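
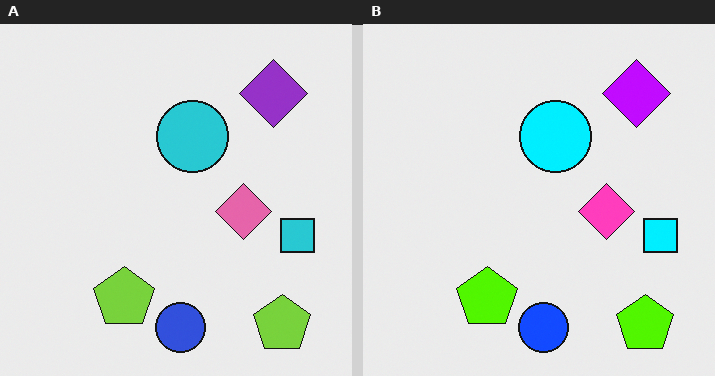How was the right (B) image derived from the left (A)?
The transformation is: heavily oversaturated.

All colors are more vivid — a global saturation change.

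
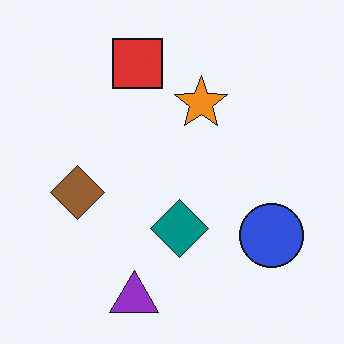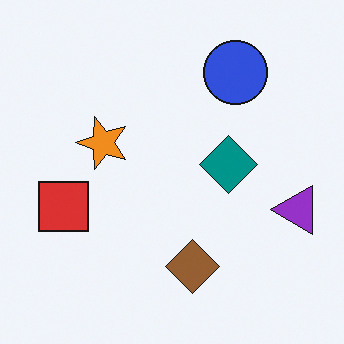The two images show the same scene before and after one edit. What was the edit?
The image was rotated 90° counter-clockwise.

The purple triangle sits in the bottom of the first image and the right of the second — consistent with a whole-image 90° counter-clockwise rotation.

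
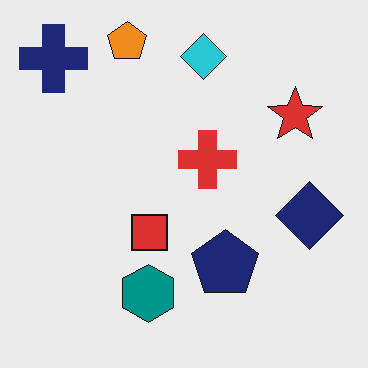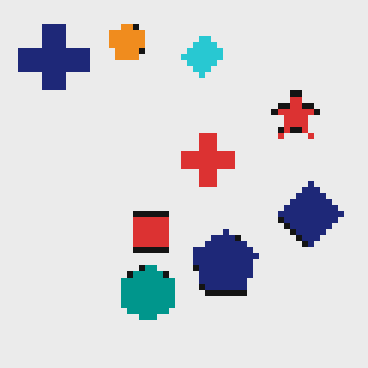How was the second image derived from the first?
Moderately pixelated.

Shapes are reduced to large square blocks; fine edges and outlines are lost — a downscale-then-upscale (mosaic) effect.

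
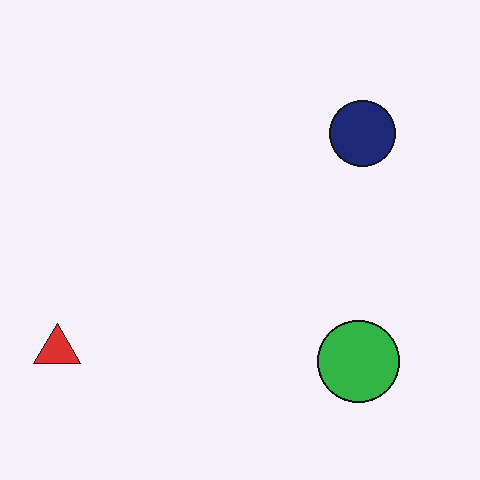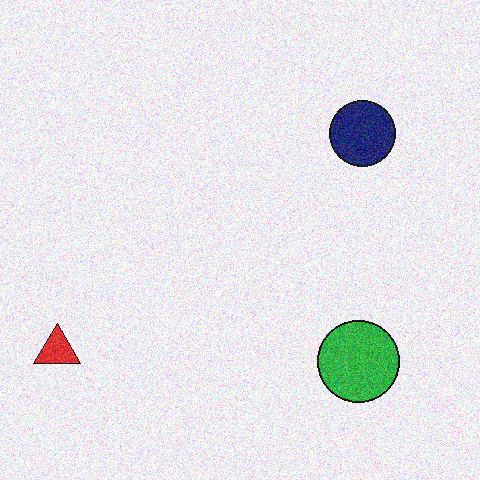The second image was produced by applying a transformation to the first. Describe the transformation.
It was degraded with moderate additive noise.

Random speckle covers the whole image, including the flat background.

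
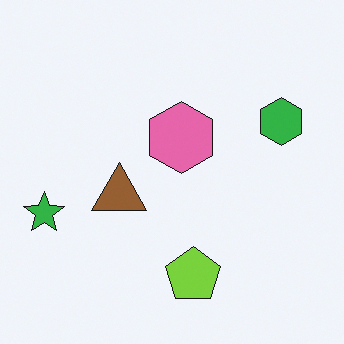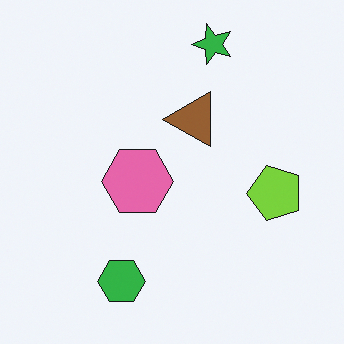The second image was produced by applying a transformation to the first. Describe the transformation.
This is the original image transposed (reflected across the top-left ↔ bottom-right diagonal).

Shapes have swapped their row and column positions — what was in the top-right is now in the bottom-left — a diagonal reflection.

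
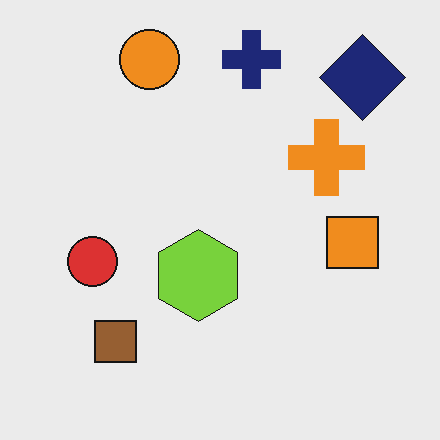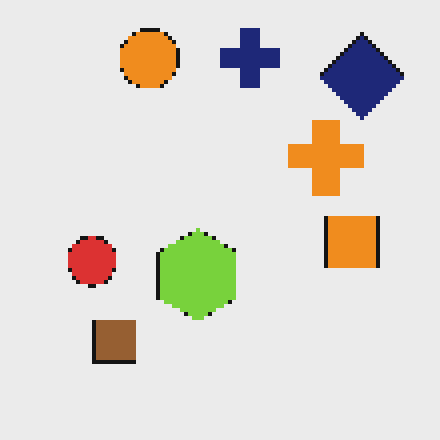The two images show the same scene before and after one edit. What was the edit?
The image was mildly pixelated.

Shapes are reduced to large square blocks; fine edges and outlines are lost — a downscale-then-upscale (mosaic) effect.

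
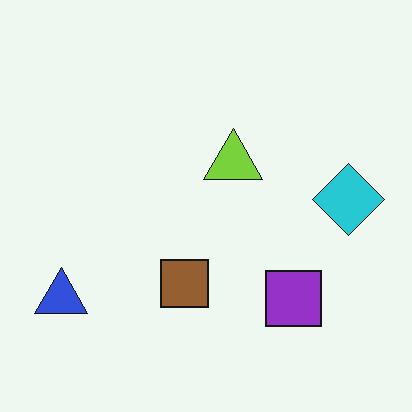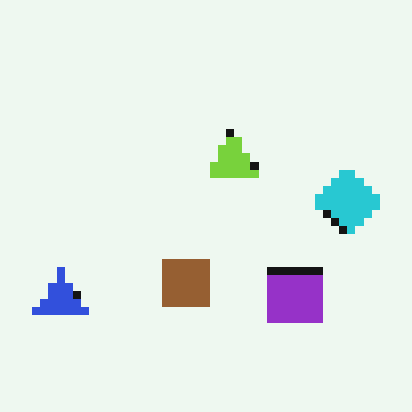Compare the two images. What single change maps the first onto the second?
Pixelated into visible square blocks.

Shapes are reduced to large square blocks; fine edges and outlines are lost — a downscale-then-upscale (mosaic) effect.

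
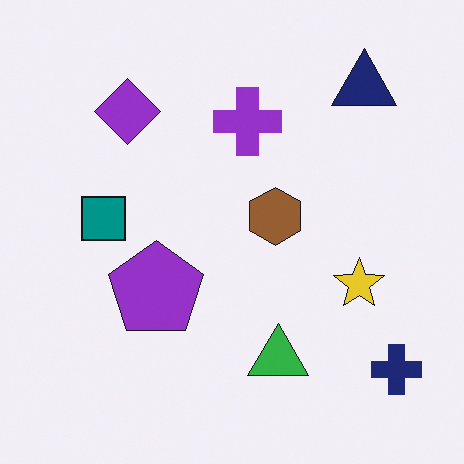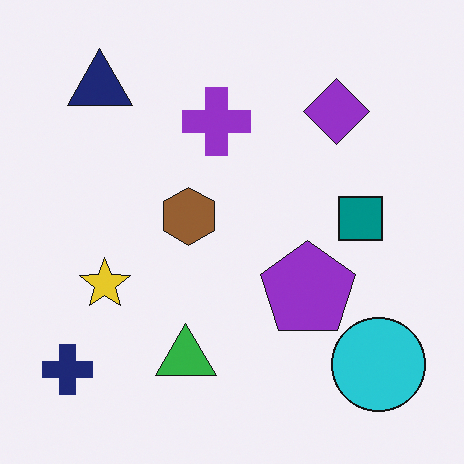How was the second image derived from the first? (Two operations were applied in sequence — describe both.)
Flipped horizontally (left ↔ right), then overlaid with an additional cyan circle.

The navy cross is in the bottom-right of the first image and the bottom-left of the second — shapes on opposite sides of the vertical midline have swapped in a mirror flip. A cyan circle appears in the second image that is absent from the first.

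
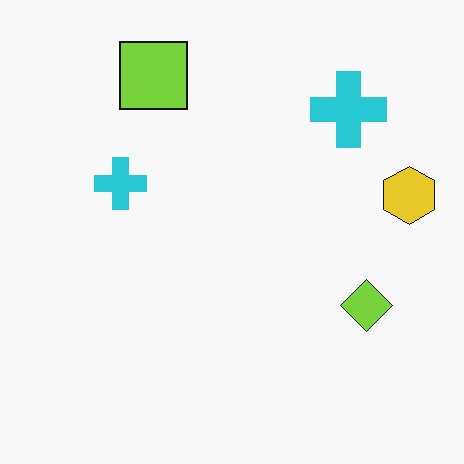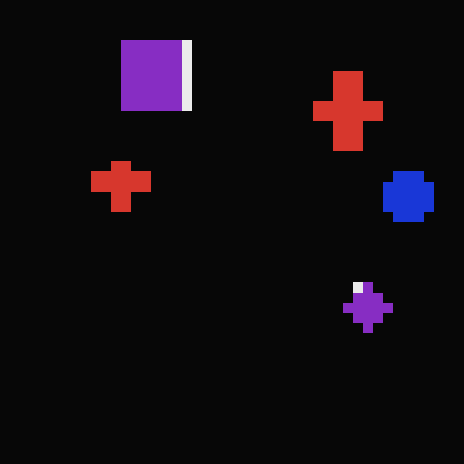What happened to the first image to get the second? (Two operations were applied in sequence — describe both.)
The image was heavily pixelated into large blocks, then color-inverted (negative).

Shapes are reduced to large square blocks; fine edges and outlines are lost — a downscale-then-upscale (mosaic) effect. The light background has become dark and every shape's color is its complement — a photographic negative.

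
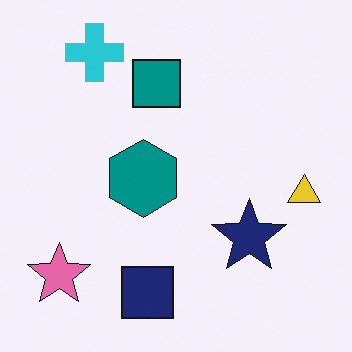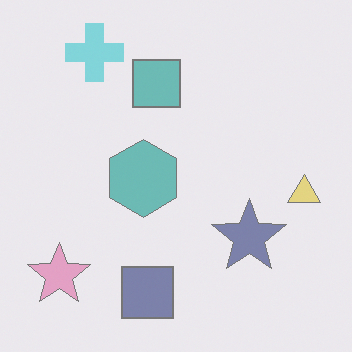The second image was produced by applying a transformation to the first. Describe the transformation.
Given much lower contrast.

Tones are pushed toward mid-grey across the whole image — a global contrast change.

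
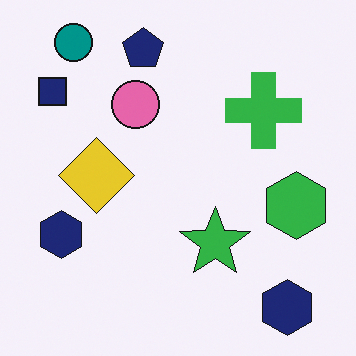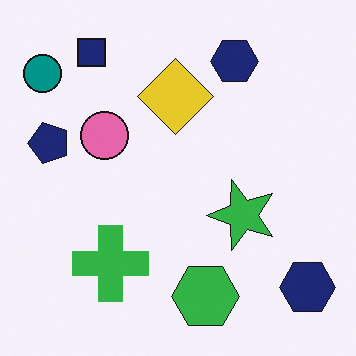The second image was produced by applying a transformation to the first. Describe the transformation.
This is the original image transposed (reflected across the top-left ↔ bottom-right diagonal).

Shapes have swapped their row and column positions — what was in the top-right is now in the bottom-left — a diagonal reflection.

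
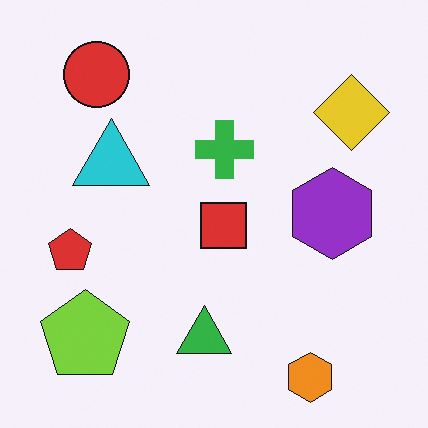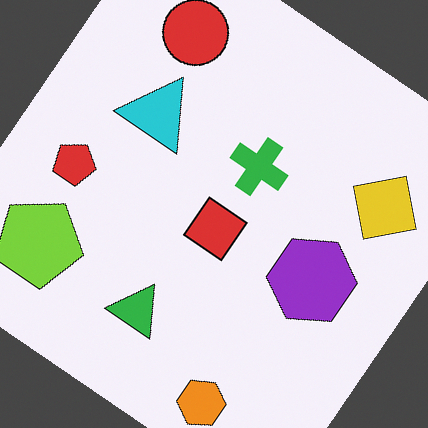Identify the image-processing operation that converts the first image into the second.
The second image is the first rotated clockwise by a large amount — several tens of degrees.

Every shape is tilted by the same angle and the image corners show triangular fill wedges — a whole-image rotation by a non-right angle.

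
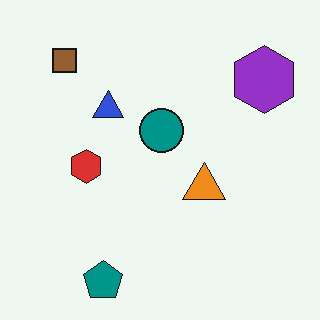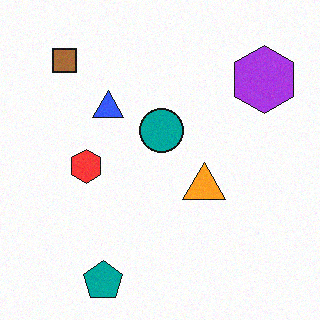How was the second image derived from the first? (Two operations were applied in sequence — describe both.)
The image was slightly brightened, then degraded with a light layer of grain.

Every pixel — background and shapes alike — is uniformly brightened. Random speckle covers the whole image, including the flat background.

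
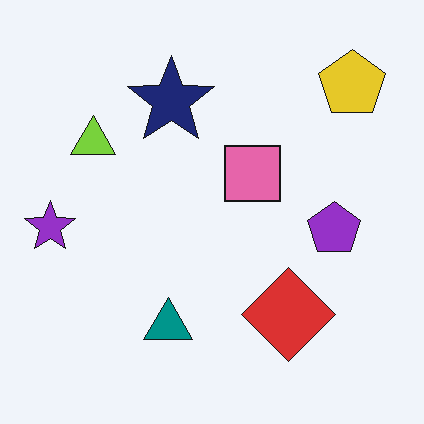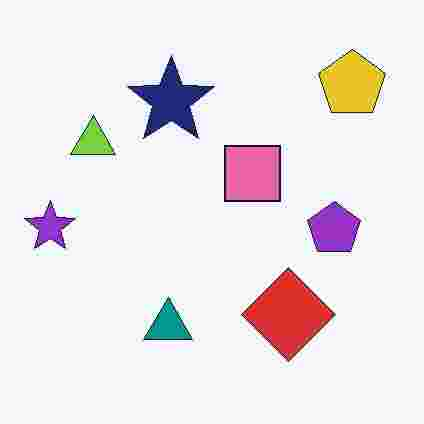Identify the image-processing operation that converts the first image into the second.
This is the original image degraded with heavy JPEG compression.

Blocky 8×8 compression artifacts appear around shape edges and the flat background shows ringing — characteristic JPEG degradation.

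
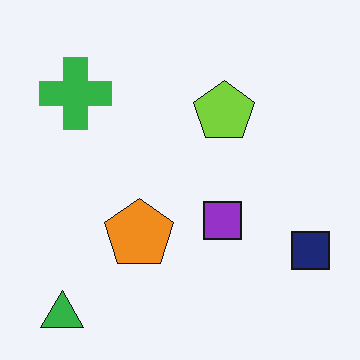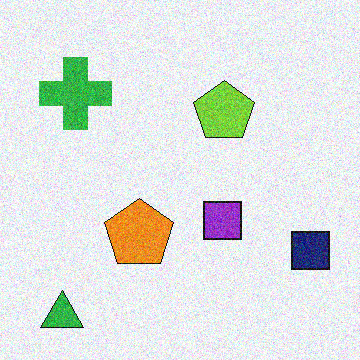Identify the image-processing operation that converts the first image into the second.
It was degraded with moderate additive noise.

Random speckle covers the whole image, including the flat background.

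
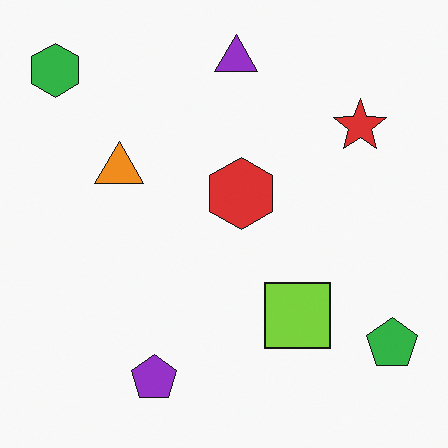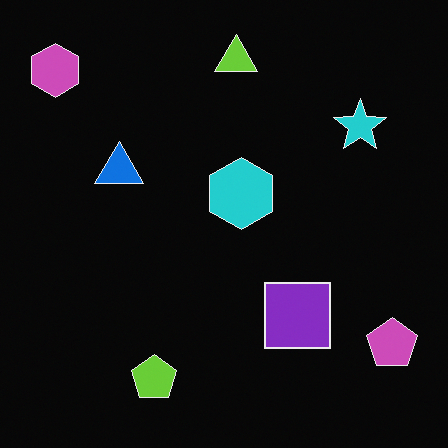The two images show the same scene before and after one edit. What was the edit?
The second image is the first color-inverted (negative).

The light background has become dark and every shape's color is its complement — a photographic negative.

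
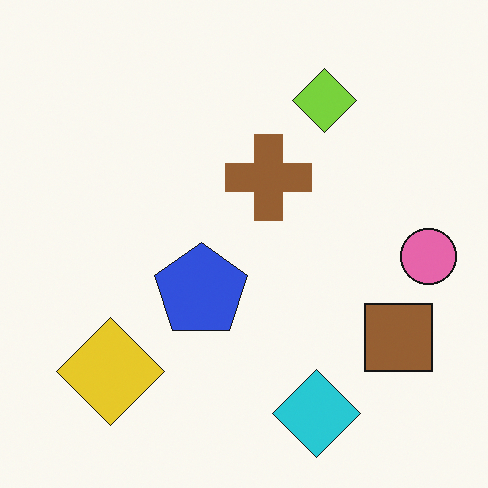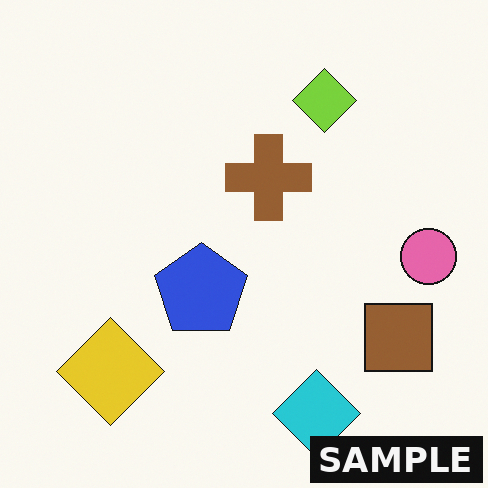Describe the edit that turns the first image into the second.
The image was watermarked with the text "SAMPLE" in the lower-right corner.

A dark label reading "SAMPLE" appears in the lower-right corner.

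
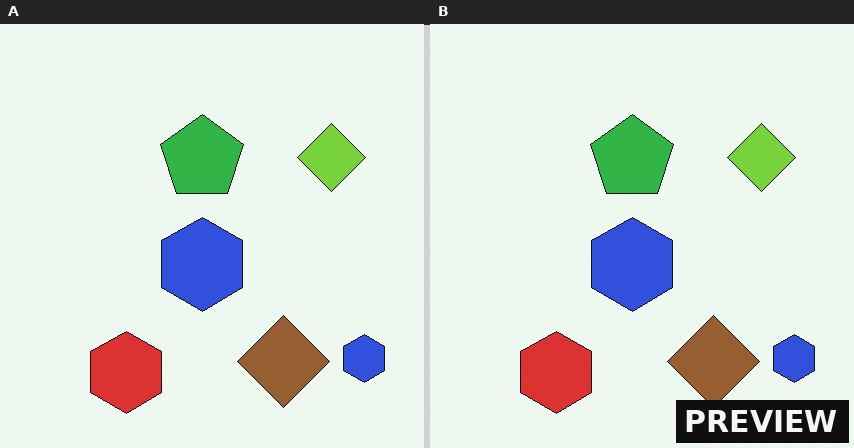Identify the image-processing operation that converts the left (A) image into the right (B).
It was watermarked with the text "PREVIEW" in the lower-right corner.

A dark label reading "PREVIEW" appears in the lower-right corner.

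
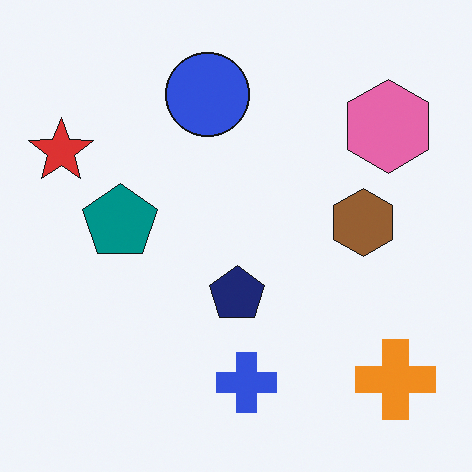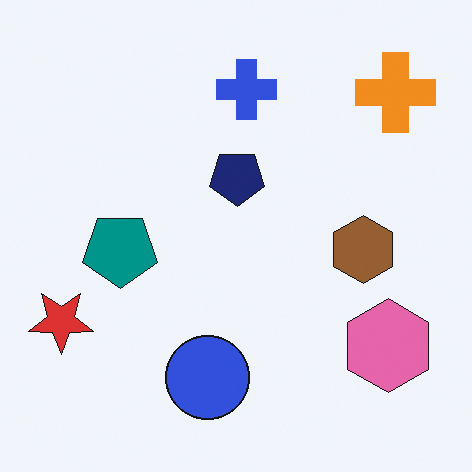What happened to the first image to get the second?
Flipped vertically (top ↔ bottom).

The blue cross is in the bottom of the first image and the top of the second — shapes on opposite sides of the horizontal midline have swapped in a mirror flip.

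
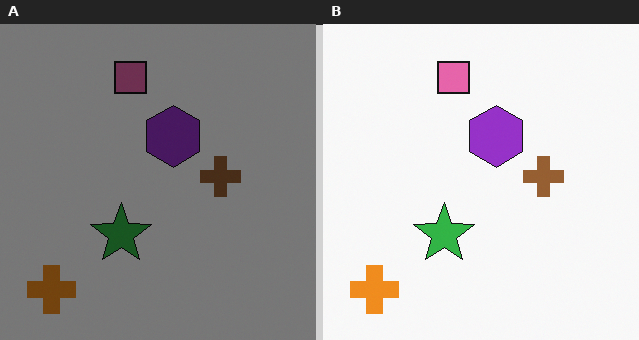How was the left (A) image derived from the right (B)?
It was darkened a lot.

Every pixel — background and shapes alike — is uniformly darkened.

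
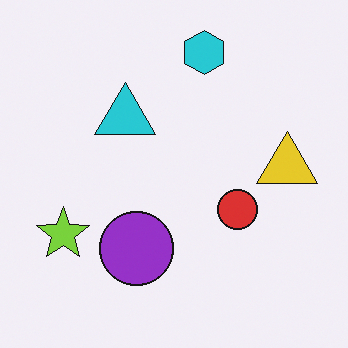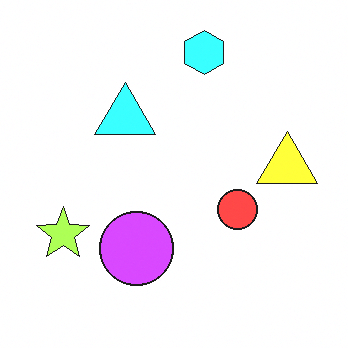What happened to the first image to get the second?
This is the original image brightened a lot.

Every pixel — background and shapes alike — is uniformly brightened.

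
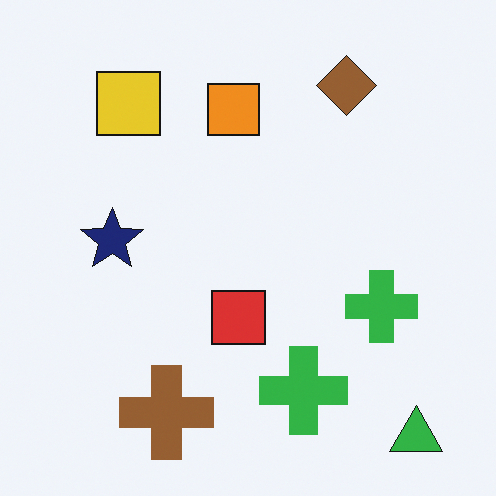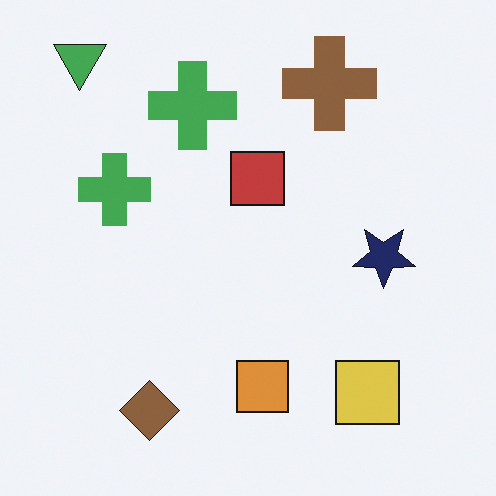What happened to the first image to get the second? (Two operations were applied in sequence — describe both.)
The transformation is: rotated 180°, then slightly desaturated.

The green triangle sits in the bottom-right of the first image and the top-left of the second — consistent with a whole-image 180° rotation. All colors are more muted and greyish — a global saturation change.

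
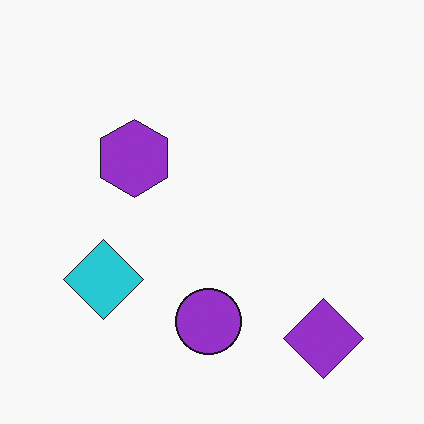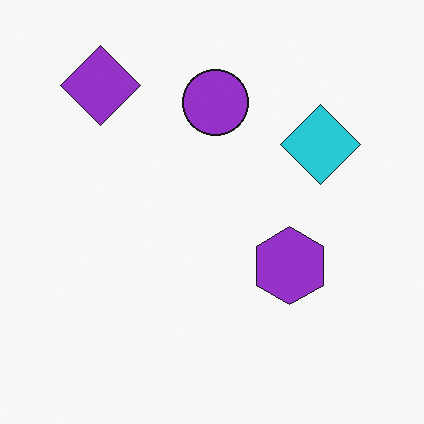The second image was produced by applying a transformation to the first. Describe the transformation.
This is the original image rotated 180°.

The purple diamond sits in the bottom-right of the first image and the top-left of the second — consistent with a whole-image 180° rotation.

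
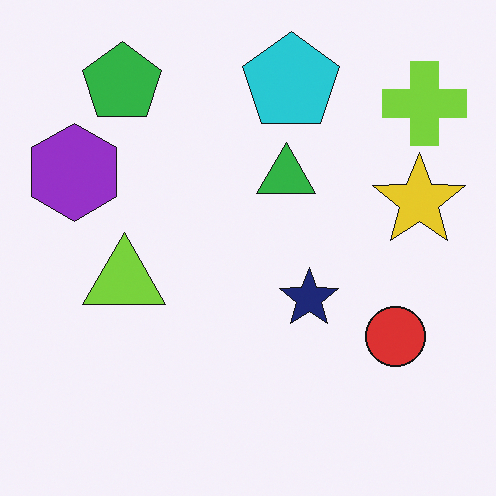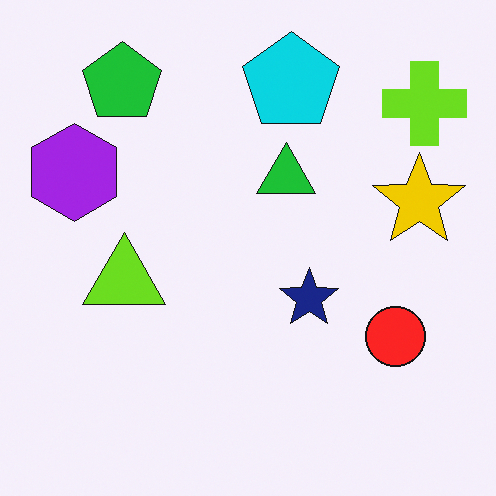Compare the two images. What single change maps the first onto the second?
It was slightly oversaturated.

All colors are more vivid — a global saturation change.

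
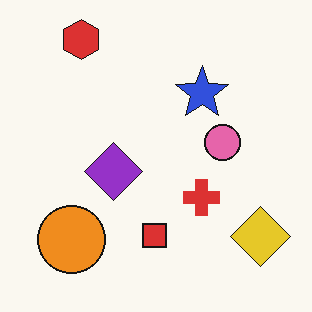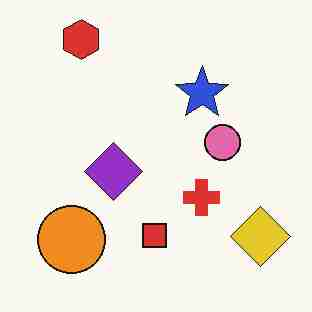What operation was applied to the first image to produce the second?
The transformation is: degraded with heavy JPEG compression.

Blocky 8×8 compression artifacts appear around shape edges and the flat background shows ringing — characteristic JPEG degradation.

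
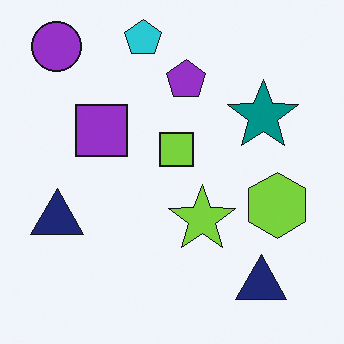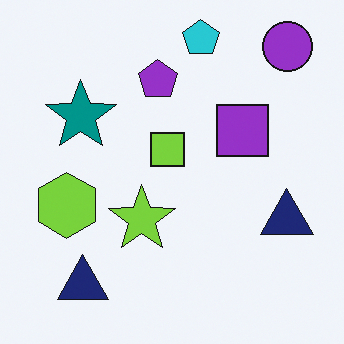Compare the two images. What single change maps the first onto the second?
This is the original image flipped horizontally (left ↔ right).

The purple circle is in the top-left of the first image and the top-right of the second — shapes on opposite sides of the vertical midline have swapped in a mirror flip.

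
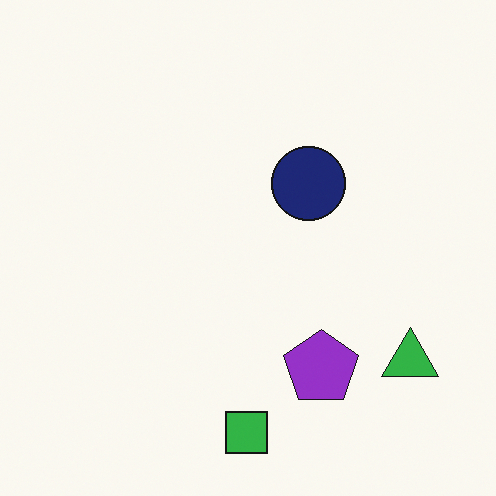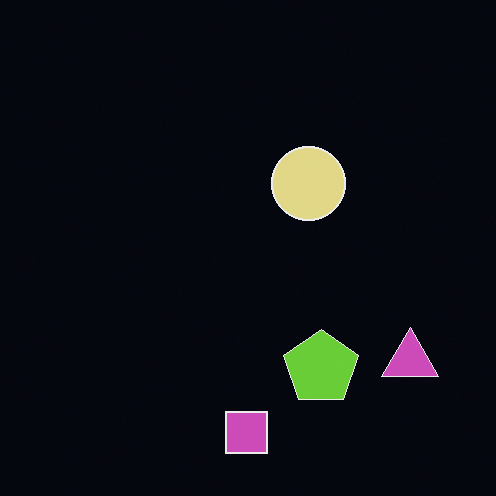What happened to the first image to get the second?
The image was color-inverted (negative).

The light background has become dark and every shape's color is its complement — a photographic negative.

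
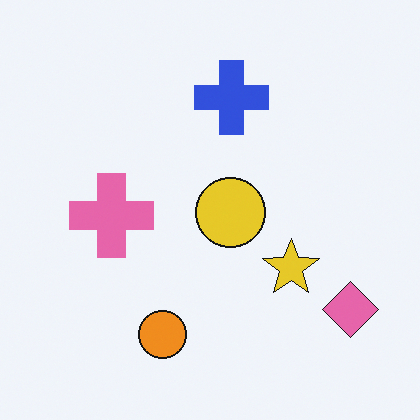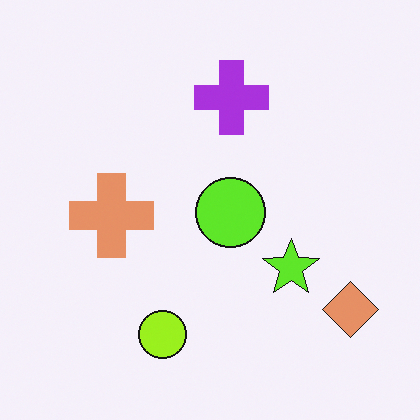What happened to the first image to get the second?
It was hue-shifted by a small amount.

Every shape's color has rotated by the same amount around the hue wheel — a uniform hue shift.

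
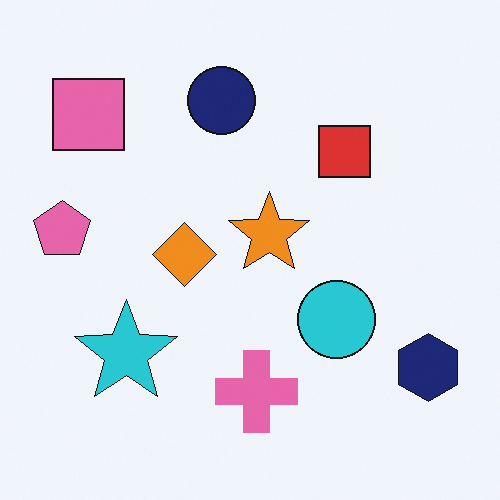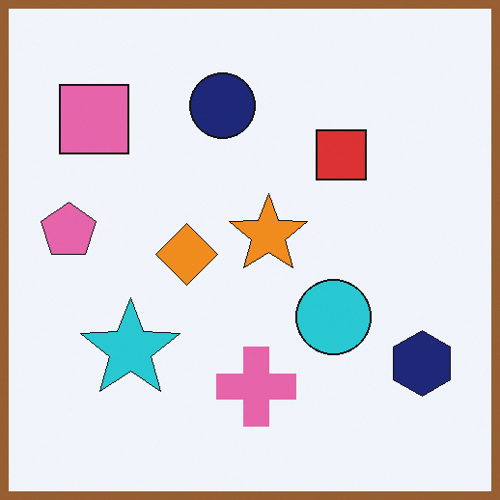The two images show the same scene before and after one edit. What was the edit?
Framed with a brown border.

A solid brown frame runs around the edge of the second image, with the content slightly shrunk inside it.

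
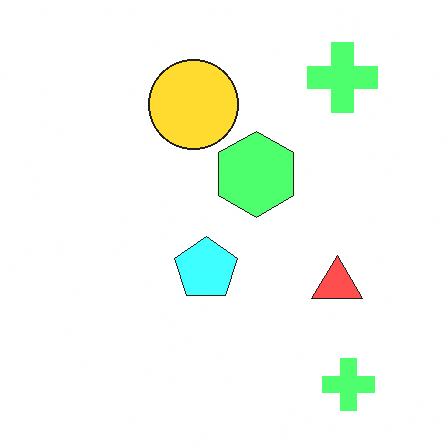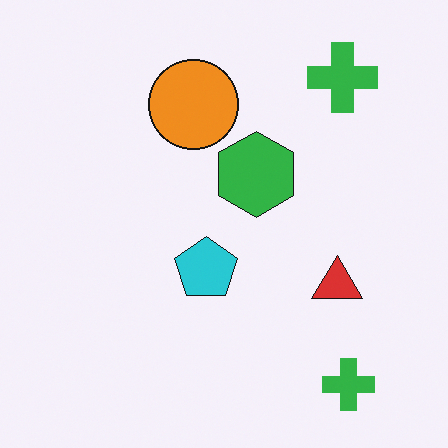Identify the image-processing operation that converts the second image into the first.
The first image is the second brightened a lot.

Every pixel — background and shapes alike — is uniformly brightened.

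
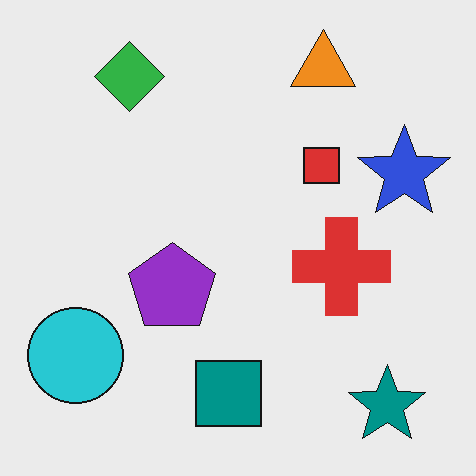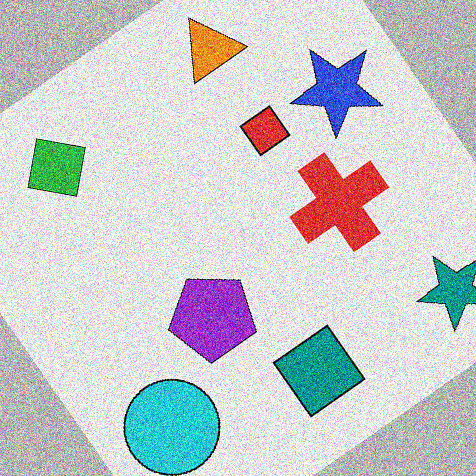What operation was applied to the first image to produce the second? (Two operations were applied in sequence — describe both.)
The transformation is: rotated counter-clockwise by a large amount — several tens of degrees, then degraded with a thick layer of grain.

Every shape is tilted by the same angle and the image corners show triangular fill wedges — a whole-image rotation by a non-right angle. Random speckle covers the whole image, including the flat background.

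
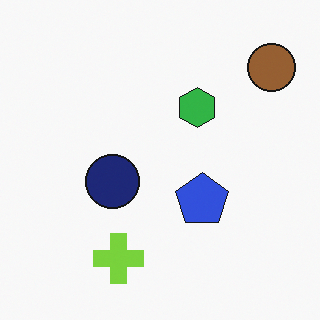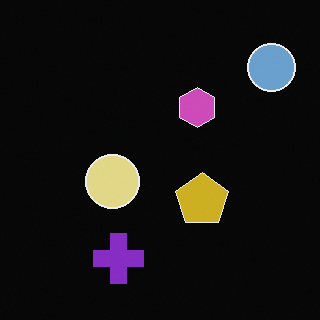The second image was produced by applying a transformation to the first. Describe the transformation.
It was color-inverted (negative).

The light background has become dark and every shape's color is its complement — a photographic negative.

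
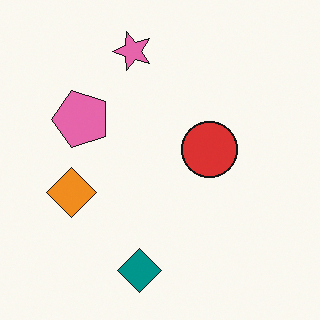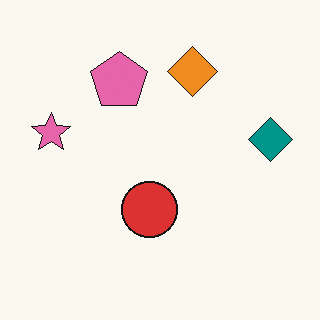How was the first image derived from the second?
Transposed (reflected across the top-left ↔ bottom-right diagonal).

Shapes have swapped their row and column positions — what was in the top-right is now in the bottom-left — a diagonal reflection.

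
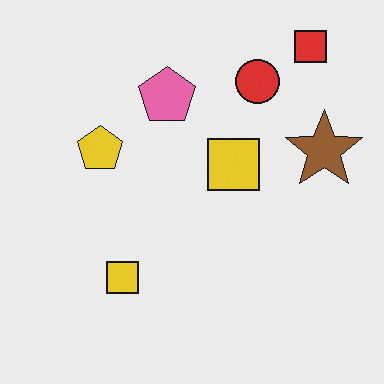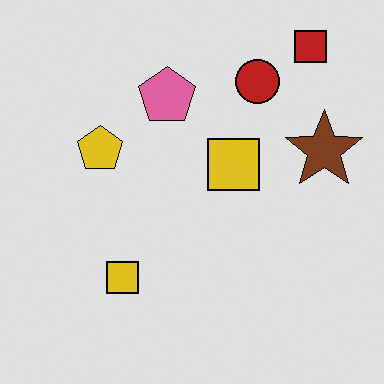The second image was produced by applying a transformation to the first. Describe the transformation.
The second image is the first posterized to a reduced palette.

Each flat color has snapped to a coarser quantized level — most visibly, the near-white background has dropped to a flat grey.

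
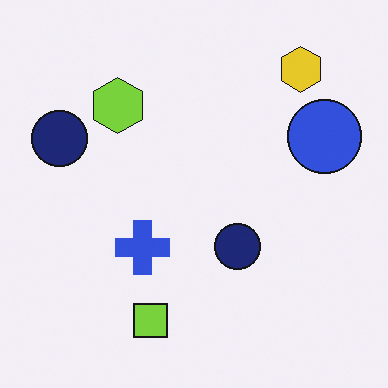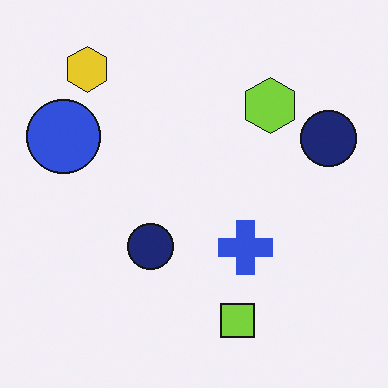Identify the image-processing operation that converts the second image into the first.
Flipped horizontally (left ↔ right).

The blue circle is in the left of the second image and the right of the first — shapes on opposite sides of the vertical midline have swapped in a mirror flip.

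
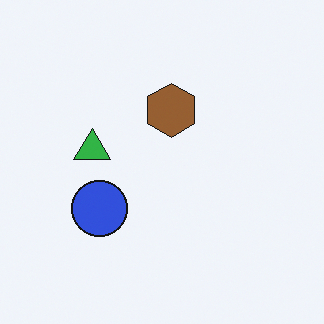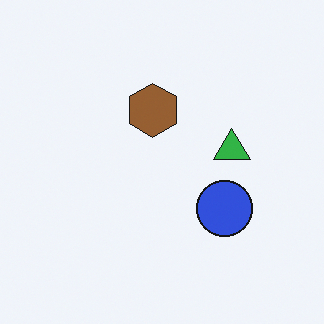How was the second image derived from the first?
The second image is the first flipped horizontally (left ↔ right).

The green triangle is in the left of the first image and the right of the second — shapes on opposite sides of the vertical midline have swapped in a mirror flip.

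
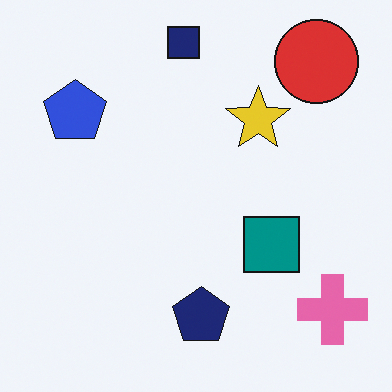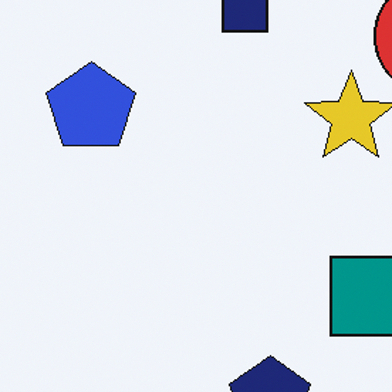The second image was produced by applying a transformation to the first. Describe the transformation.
The second image is the first cropped slightly and scaled back up.

The visible shapes are larger and the field of view is narrower; shapes near the original edges may be partly or wholly outside the frame — a crop-and-rescale.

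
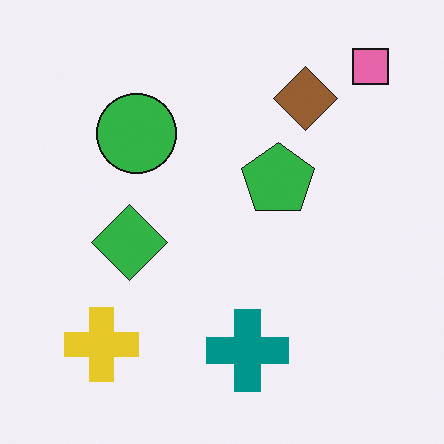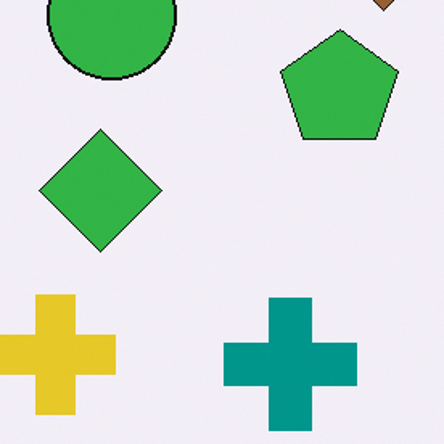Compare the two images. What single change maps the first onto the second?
It was cropped to a modestly smaller region and rescaled.

The visible shapes are larger and the field of view is narrower; shapes near the original edges may be partly or wholly outside the frame — a crop-and-rescale.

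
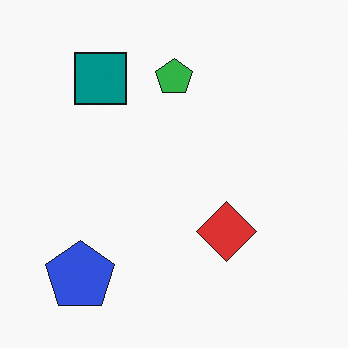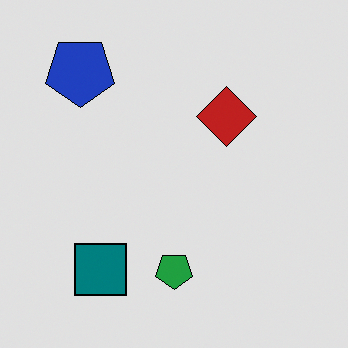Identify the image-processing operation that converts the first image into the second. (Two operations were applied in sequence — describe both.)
The image was posterized to a reduced palette, then flipped vertically (top ↔ bottom).

Each flat color has snapped to a coarser quantized level — most visibly, the near-white background has dropped to a flat grey. The blue pentagon is in the bottom-left of the first image and the top-left of the second — shapes on opposite sides of the horizontal midline have swapped in a mirror flip.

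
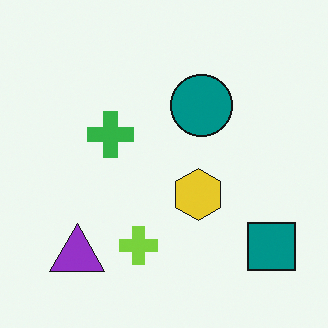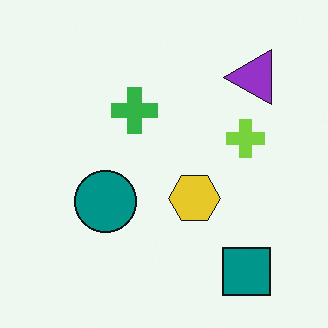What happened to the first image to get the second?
The image was transposed (reflected across the top-left ↔ bottom-right diagonal).

Shapes have swapped their row and column positions — what was in the top-right is now in the bottom-left — a diagonal reflection.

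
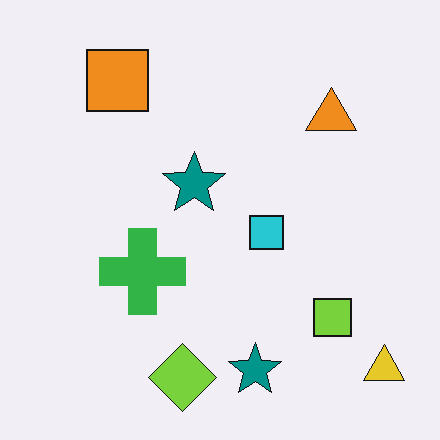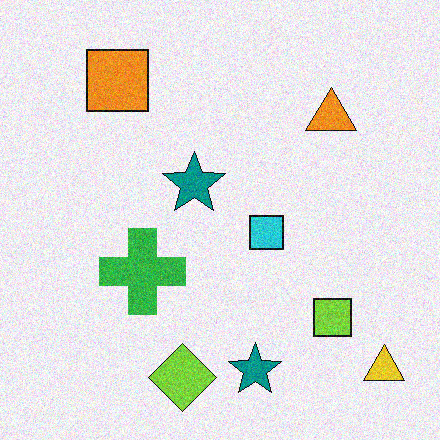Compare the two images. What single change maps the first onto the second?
The second image is the first degraded with visible gaussian noise.

Random speckle covers the whole image, including the flat background.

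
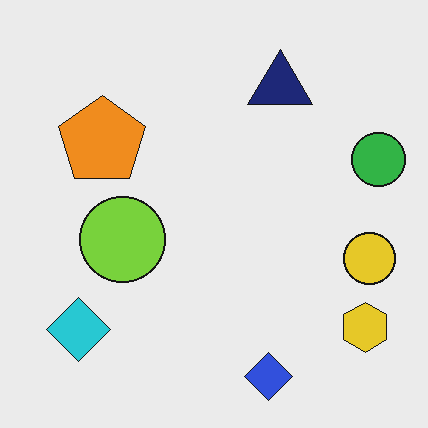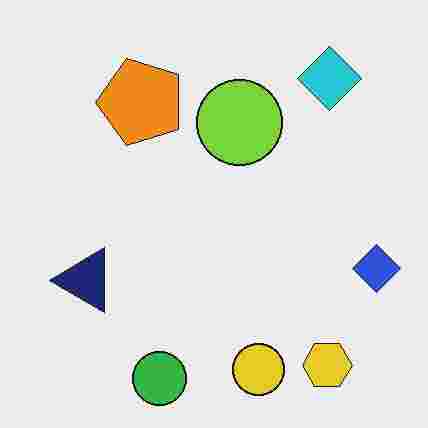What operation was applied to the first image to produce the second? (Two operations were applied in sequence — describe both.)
The image was degraded with heavy JPEG compression, then transposed (reflected across the top-left ↔ bottom-right diagonal).

Blocky 8×8 compression artifacts appear around shape edges and the flat background shows ringing — characteristic JPEG degradation. Shapes have swapped their row and column positions — what was in the top-right is now in the bottom-left — a diagonal reflection.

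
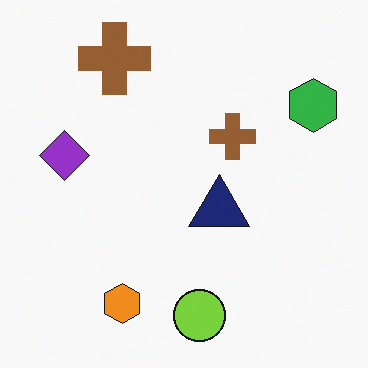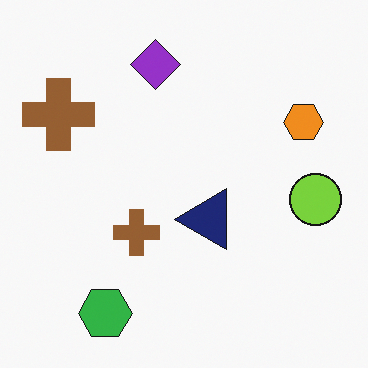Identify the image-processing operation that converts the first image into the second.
This is the original image transposed (reflected across the top-left ↔ bottom-right diagonal).

Shapes have swapped their row and column positions — what was in the top-right is now in the bottom-left — a diagonal reflection.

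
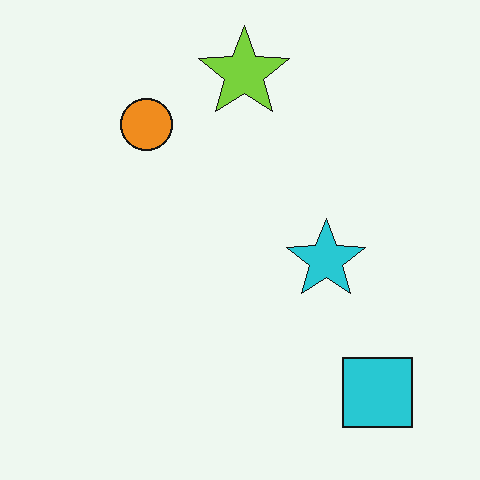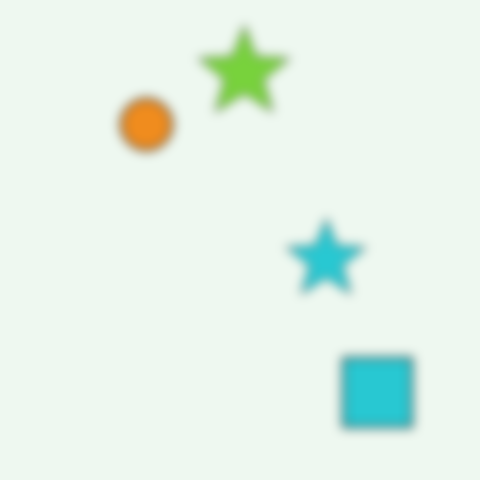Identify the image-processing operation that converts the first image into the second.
The transformation is: strongly gaussian-blurred.

Shape edges and outlines are uniformly softened across the whole image.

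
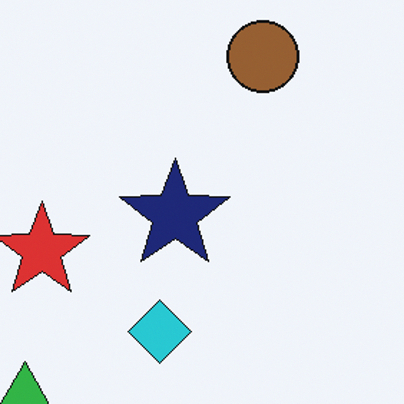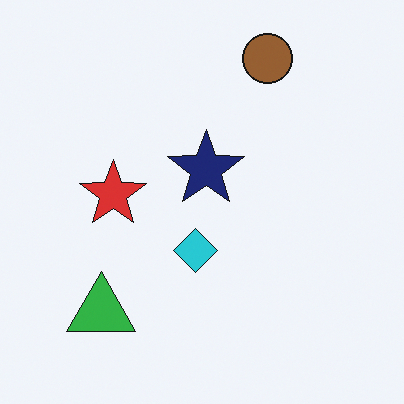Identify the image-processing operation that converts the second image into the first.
This is the original image cropped slightly and scaled back up.

The visible shapes are larger and the field of view is narrower; shapes near the original edges may be partly or wholly outside the frame — a crop-and-rescale.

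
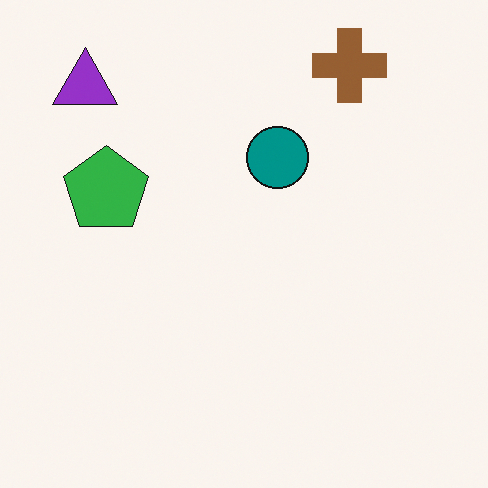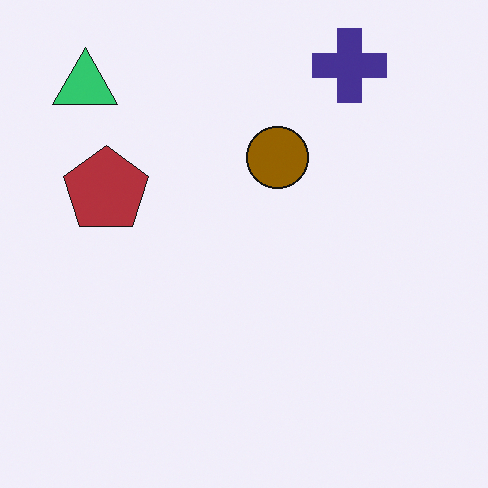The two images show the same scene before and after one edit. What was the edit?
This is the original image hue-shifted by a large amount.

Every shape's color has rotated by the same amount around the hue wheel — a uniform hue shift.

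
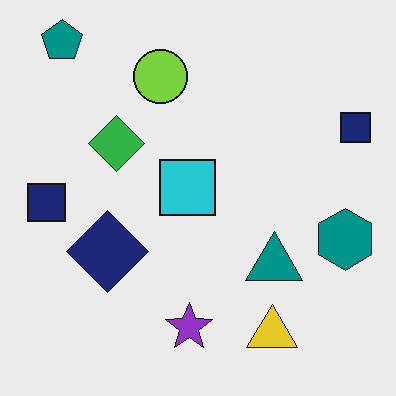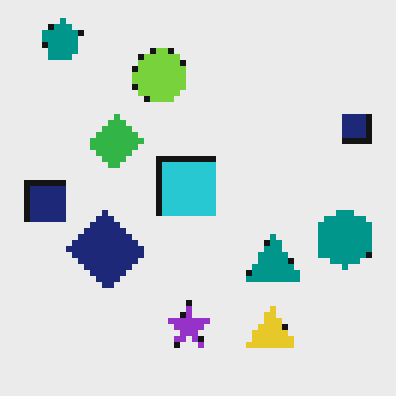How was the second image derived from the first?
This is the original image pixelated into visible square blocks.

Shapes are reduced to large square blocks; fine edges and outlines are lost — a downscale-then-upscale (mosaic) effect.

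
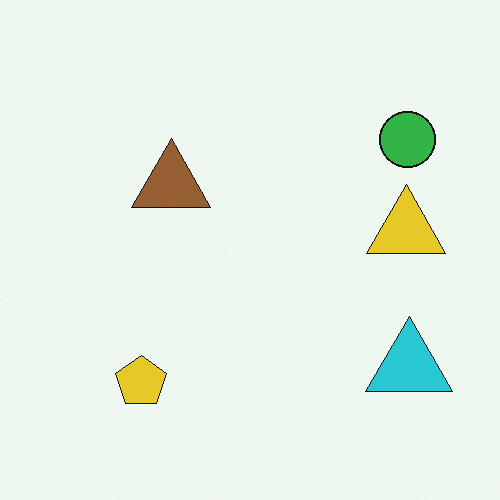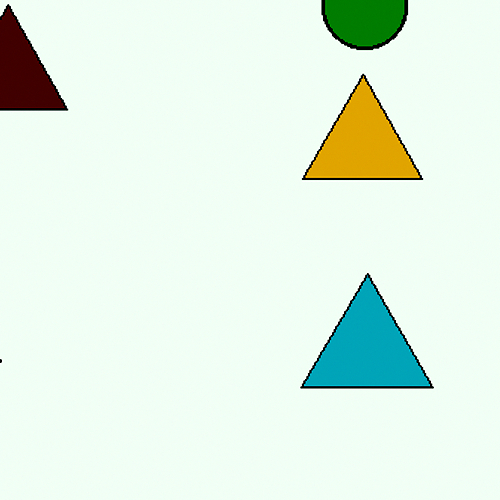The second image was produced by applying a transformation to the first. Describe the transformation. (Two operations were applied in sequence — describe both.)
It was cropped slightly and scaled back up, then given much higher contrast.

The visible shapes are larger and the field of view is narrower; shapes near the original edges may be partly or wholly outside the frame — a crop-and-rescale. Tones are pushed away from mid-grey across the whole image — a global contrast change.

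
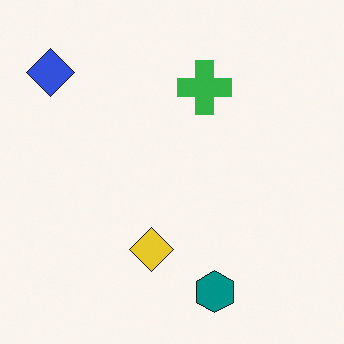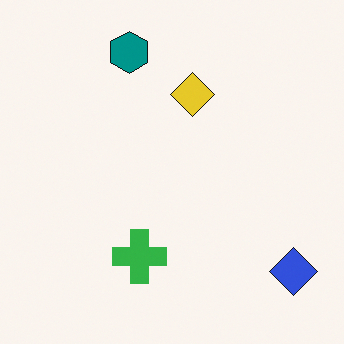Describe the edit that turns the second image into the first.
Rotated 180°.

The blue diamond sits in the bottom-right of the second image and the top-left of the first — consistent with a whole-image 180° rotation.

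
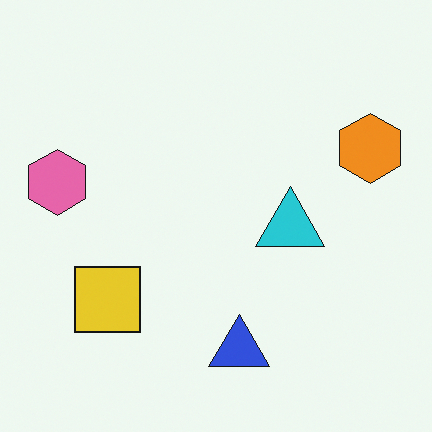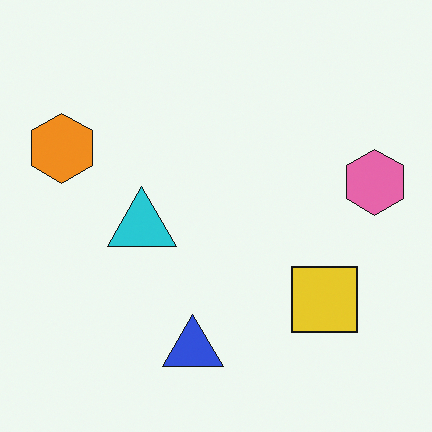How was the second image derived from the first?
The image was flipped horizontally (left ↔ right).

The pink hexagon is in the left of the first image and the right of the second — shapes on opposite sides of the vertical midline have swapped in a mirror flip.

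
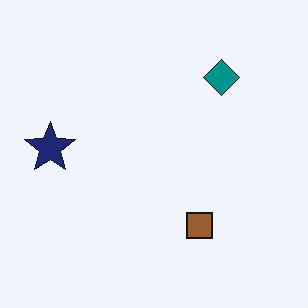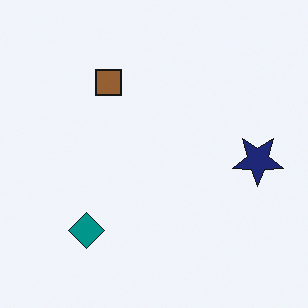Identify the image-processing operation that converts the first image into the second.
It was rotated 180°.

The navy star sits in the left of the first image and the right of the second — consistent with a whole-image 180° rotation.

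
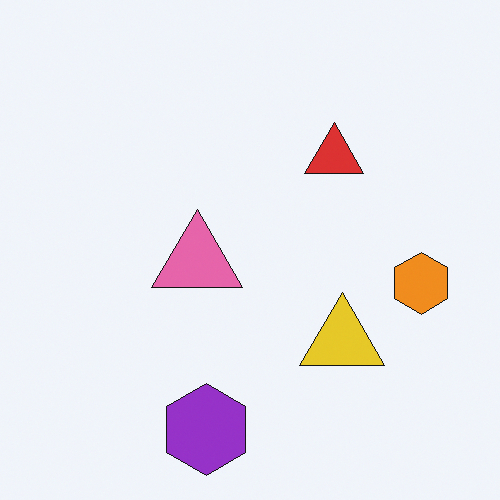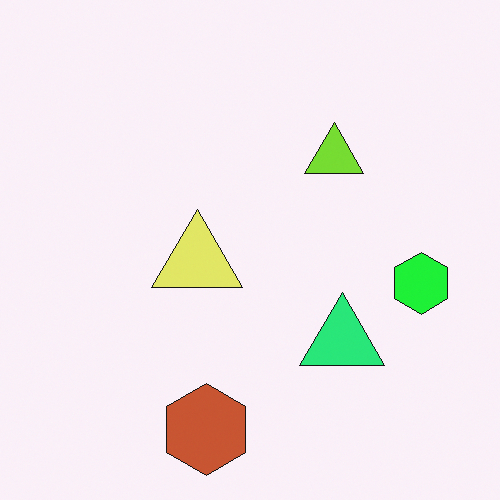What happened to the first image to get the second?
The second image is the first hue-shifted noticeably.

Every shape's color has rotated by the same amount around the hue wheel — a uniform hue shift.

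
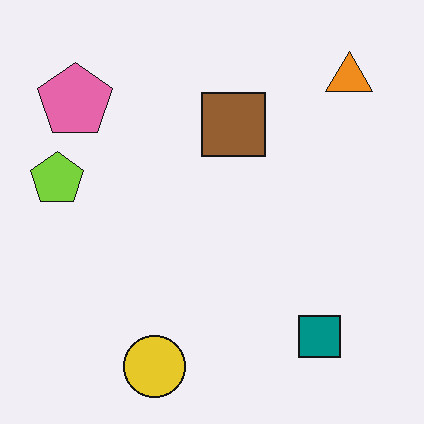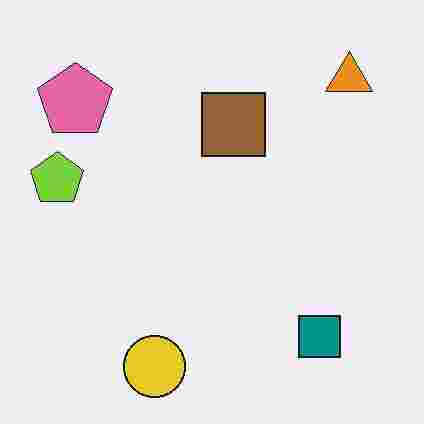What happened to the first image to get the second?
This is the original image heavily JPEG-compressed with obvious blocking artifacts.

Blocky 8×8 compression artifacts appear around shape edges and the flat background shows ringing — characteristic JPEG degradation.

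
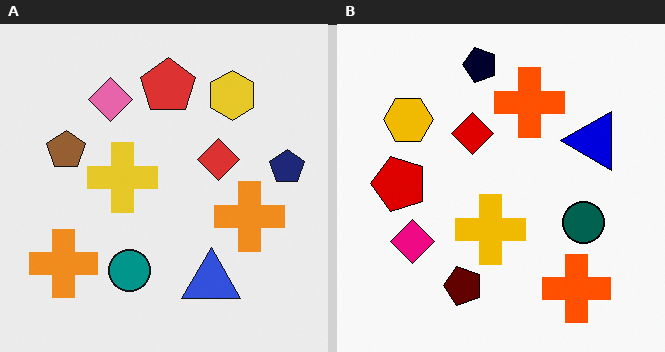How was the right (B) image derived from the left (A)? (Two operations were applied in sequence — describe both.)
This is the original image boosted in contrast, then rotated 90° counter-clockwise.

Tones are pushed away from mid-grey across the whole image — a global contrast change. The navy pentagon sits in the right of the left (A) image and the top of the right (B) — consistent with a whole-image 90° counter-clockwise rotation.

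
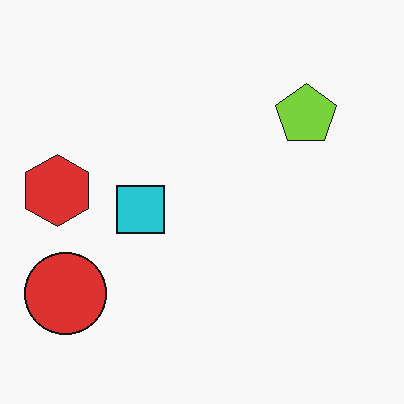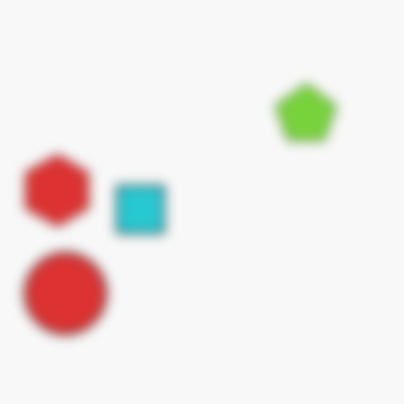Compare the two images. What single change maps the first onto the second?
The transformation is: heavily blurred.

Shape edges and outlines are uniformly softened across the whole image.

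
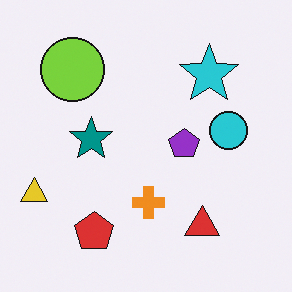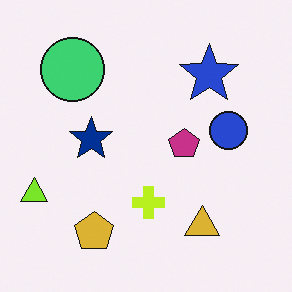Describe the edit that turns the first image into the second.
The image was hue-shifted slightly.

Every shape's color has rotated by the same amount around the hue wheel — a uniform hue shift.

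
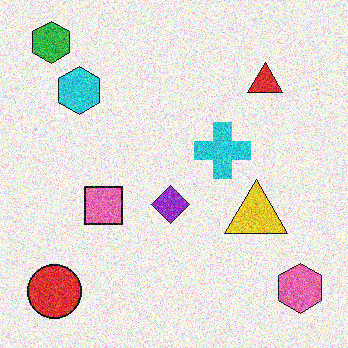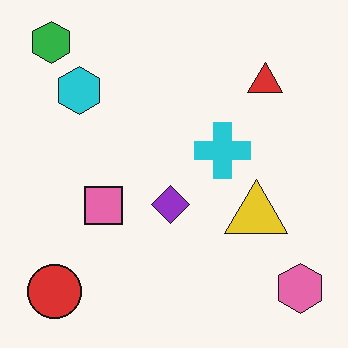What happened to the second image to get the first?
Degraded with a thick layer of grain.

Random speckle covers the whole image, including the flat background.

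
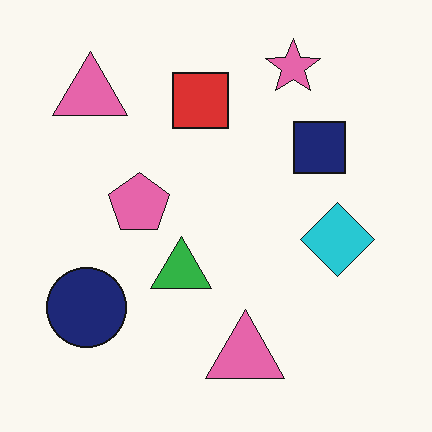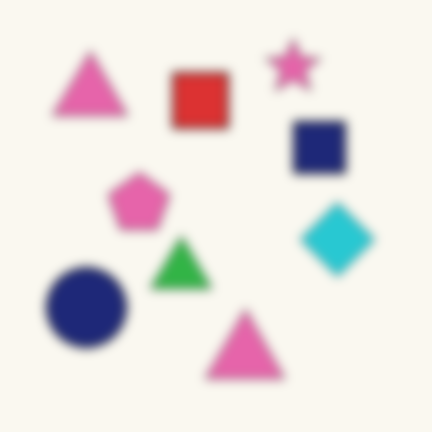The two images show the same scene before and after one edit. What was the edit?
Heavily blurred.

Shape edges and outlines are uniformly softened across the whole image.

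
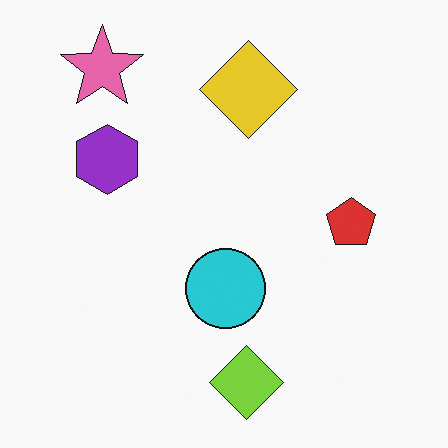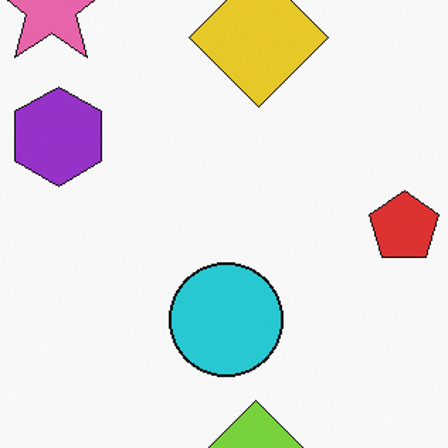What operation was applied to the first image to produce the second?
The second image is the first cropped slightly and scaled back up.

The visible shapes are larger and the field of view is narrower; shapes near the original edges may be partly or wholly outside the frame — a crop-and-rescale.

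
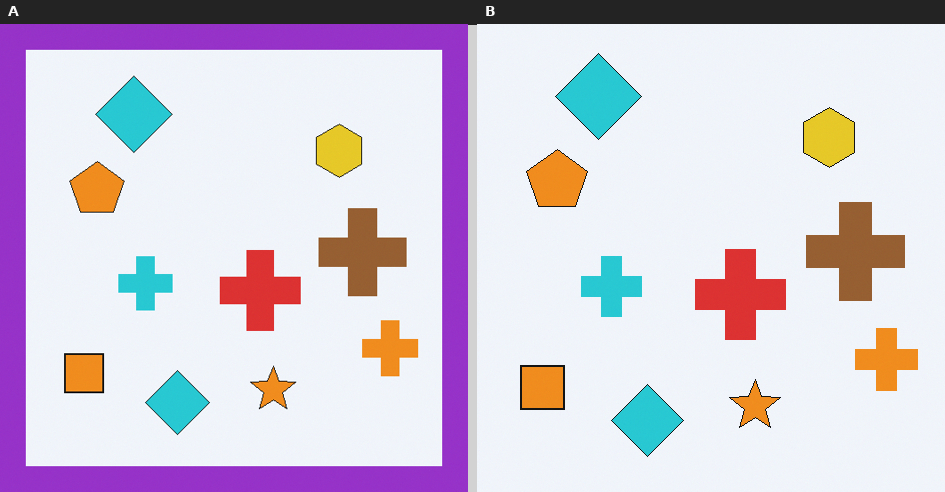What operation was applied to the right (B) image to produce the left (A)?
This is the original image framed with a purple border.

A solid purple frame runs around the edge of the left (A) image, with the content slightly shrunk inside it.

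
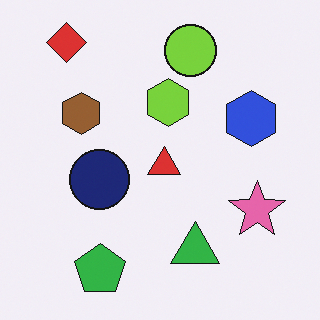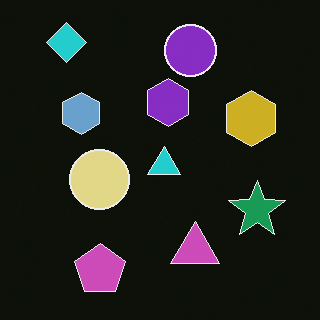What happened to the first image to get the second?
The transformation is: color-inverted (negative).

The light background has become dark and every shape's color is its complement — a photographic negative.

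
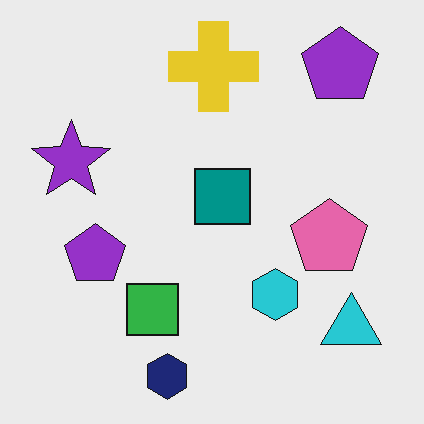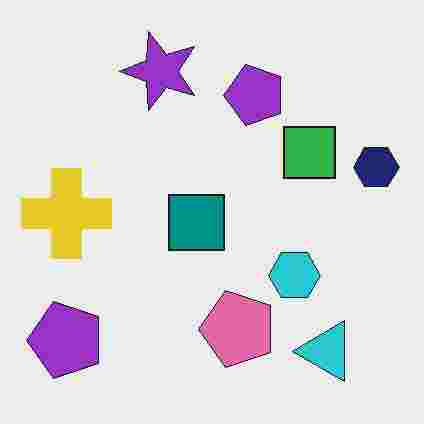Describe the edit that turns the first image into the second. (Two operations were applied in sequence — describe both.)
The transformation is: transposed (reflected across the top-left ↔ bottom-right diagonal), then heavily JPEG-compressed with obvious blocking artifacts.

Shapes have swapped their row and column positions — what was in the top-right is now in the bottom-left — a diagonal reflection. Blocky 8×8 compression artifacts appear around shape edges and the flat background shows ringing — characteristic JPEG degradation.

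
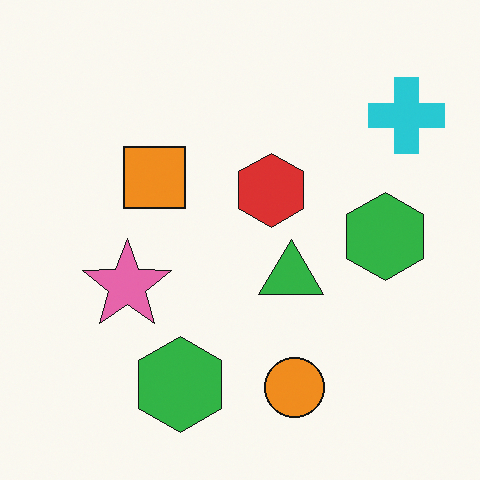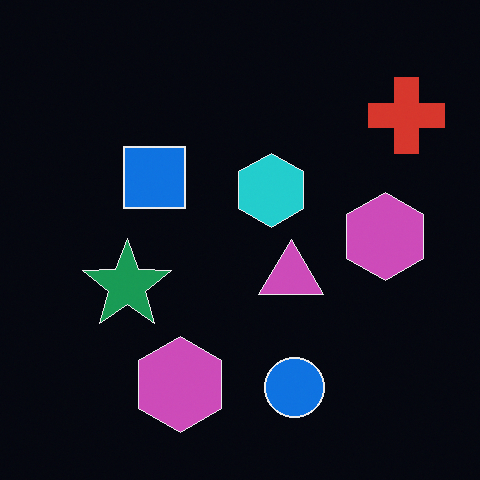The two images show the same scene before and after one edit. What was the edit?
It was color-inverted (negative).

The light background has become dark and every shape's color is its complement — a photographic negative.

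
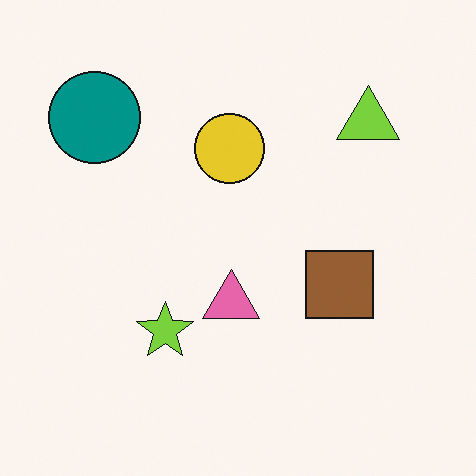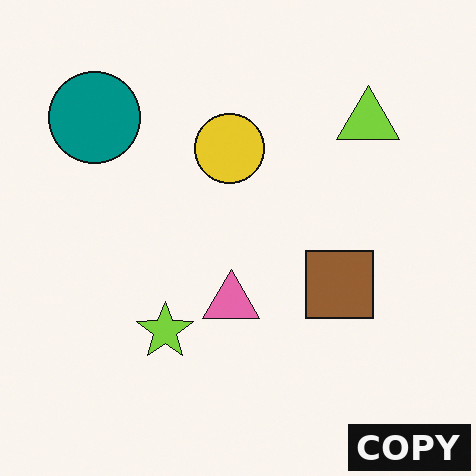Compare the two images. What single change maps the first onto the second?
The second image is the first watermarked with the text "COPY" in the lower-right corner.

A dark label reading "COPY" appears in the lower-right corner.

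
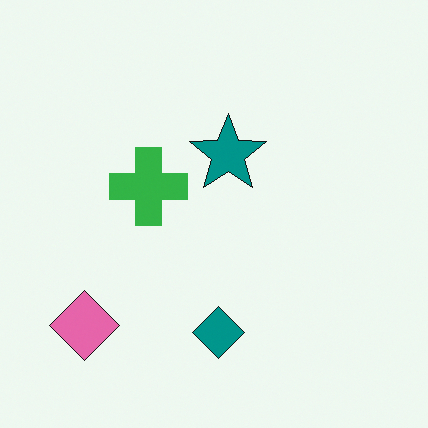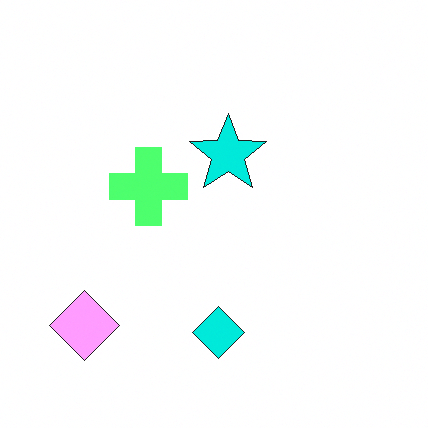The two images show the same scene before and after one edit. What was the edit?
The image was brightened a lot.

Every pixel — background and shapes alike — is uniformly brightened.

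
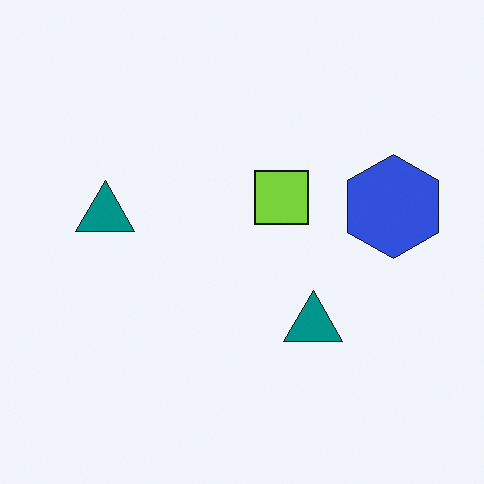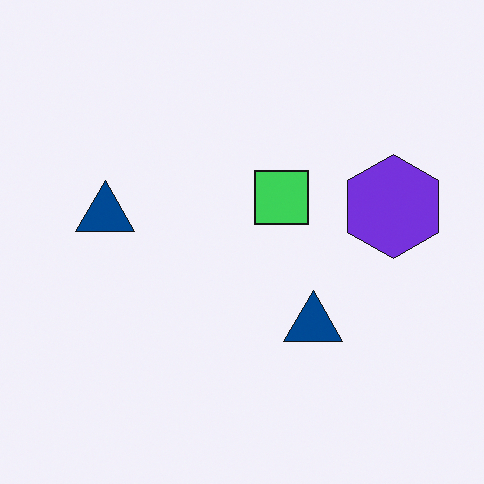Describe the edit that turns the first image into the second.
Hue-shifted by a small amount.

Every shape's color has rotated by the same amount around the hue wheel — a uniform hue shift.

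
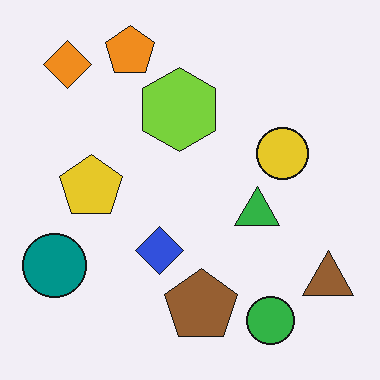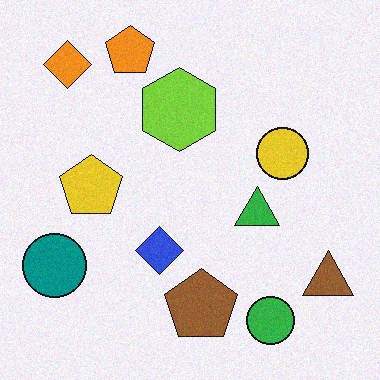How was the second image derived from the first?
It was degraded with a light layer of grain.

Random speckle covers the whole image, including the flat background.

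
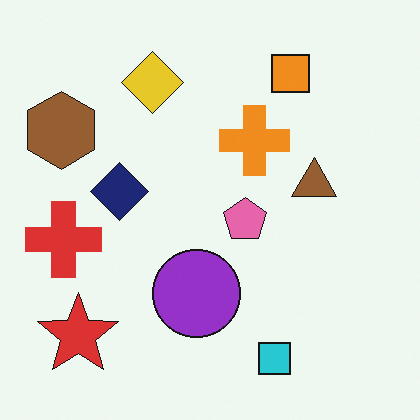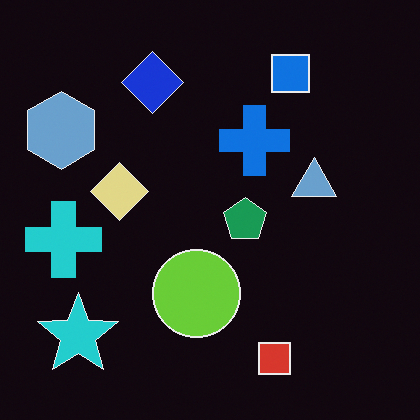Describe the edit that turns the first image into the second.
The second image is the first color-inverted (negative).

The light background has become dark and every shape's color is its complement — a photographic negative.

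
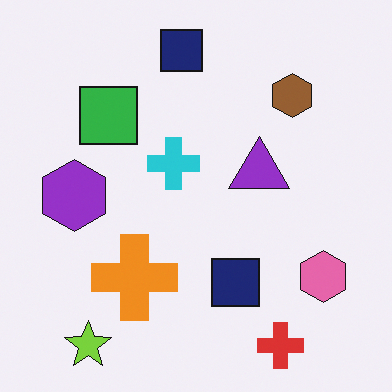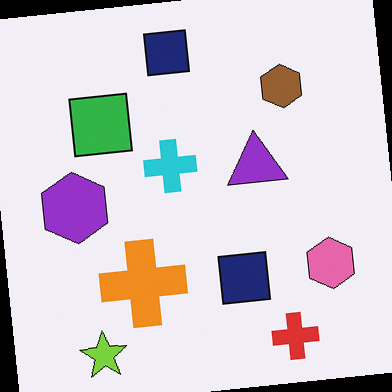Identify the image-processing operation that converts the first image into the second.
The transformation is: rotated counter-clockwise by a few degrees.

Every shape is tilted by the same angle and the image corners show triangular fill wedges — a whole-image rotation by a non-right angle.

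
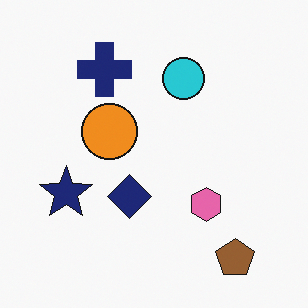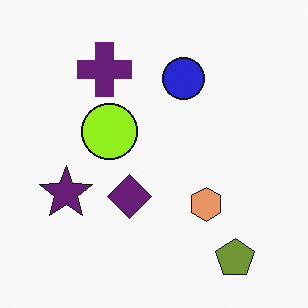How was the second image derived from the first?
The second image is the first hue-shifted slightly.

Every shape's color has rotated by the same amount around the hue wheel — a uniform hue shift.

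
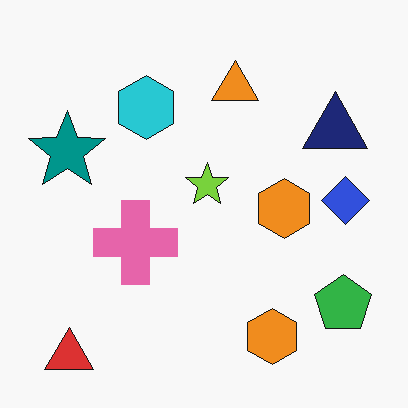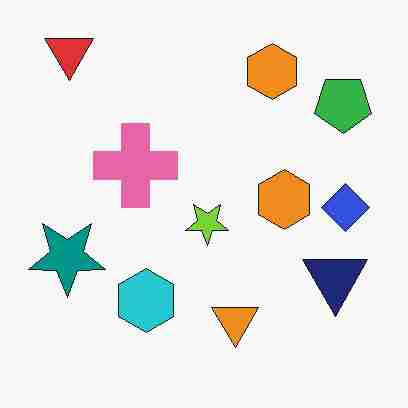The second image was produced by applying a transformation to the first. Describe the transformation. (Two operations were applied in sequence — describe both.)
This is the original image flipped vertically (top ↔ bottom), then degraded with heavy JPEG compression.

The red triangle is in the bottom-left of the first image and the top-left of the second — shapes on opposite sides of the horizontal midline have swapped in a mirror flip. Blocky 8×8 compression artifacts appear around shape edges and the flat background shows ringing — characteristic JPEG degradation.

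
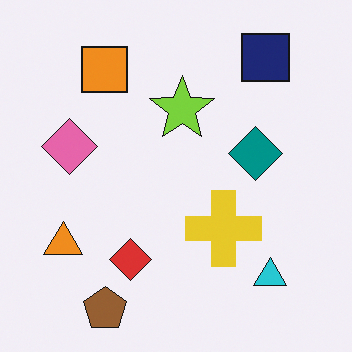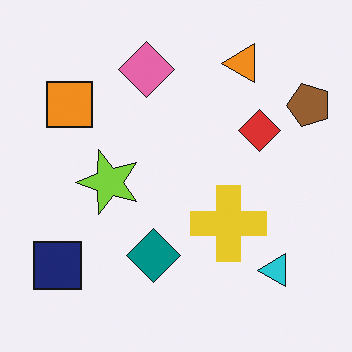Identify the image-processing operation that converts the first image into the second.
Transposed (reflected across the top-left ↔ bottom-right diagonal).

Shapes have swapped their row and column positions — what was in the top-right is now in the bottom-left — a diagonal reflection.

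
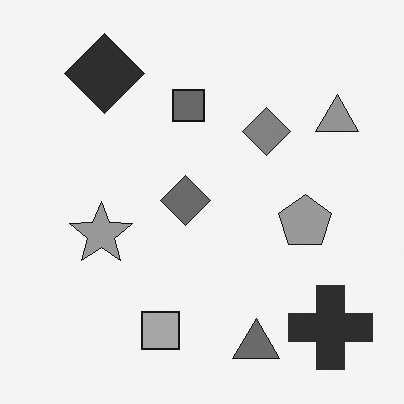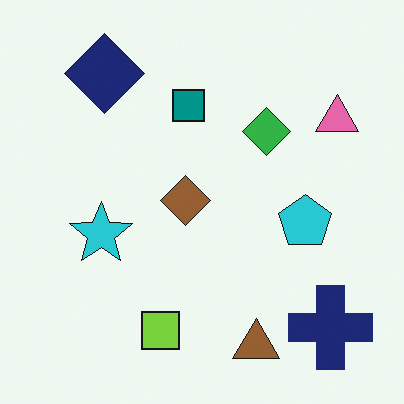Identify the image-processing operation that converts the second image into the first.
The image was converted to grayscale.

All color is removed — every shape is now a shade of grey.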